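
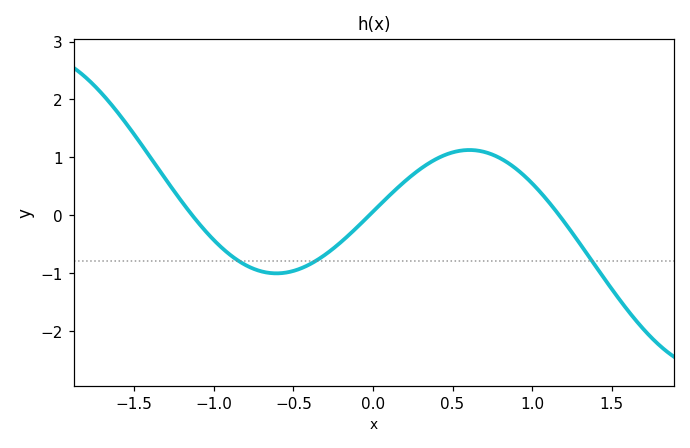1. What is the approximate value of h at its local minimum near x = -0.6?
-1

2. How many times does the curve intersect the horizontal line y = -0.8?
3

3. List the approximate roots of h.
-1.14, -0.022, 1.17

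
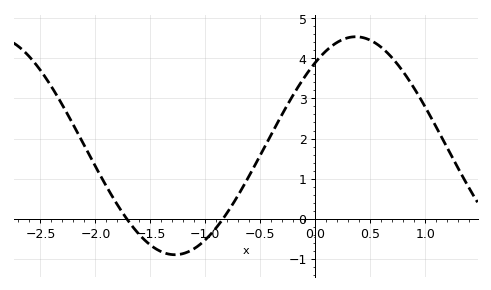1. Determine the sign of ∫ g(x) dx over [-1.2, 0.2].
positive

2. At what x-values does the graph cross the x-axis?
-1.72, -0.839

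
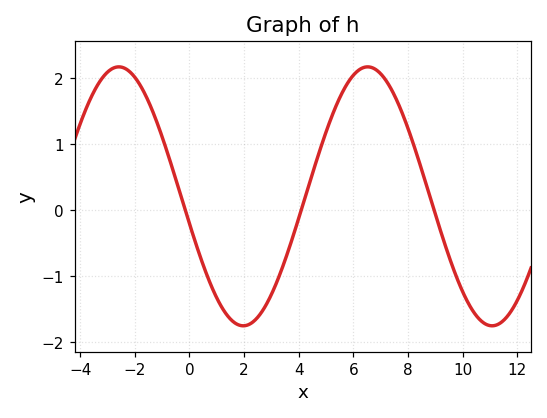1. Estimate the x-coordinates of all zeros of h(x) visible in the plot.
-0.15, 4.09, 8.96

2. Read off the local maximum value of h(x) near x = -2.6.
2.17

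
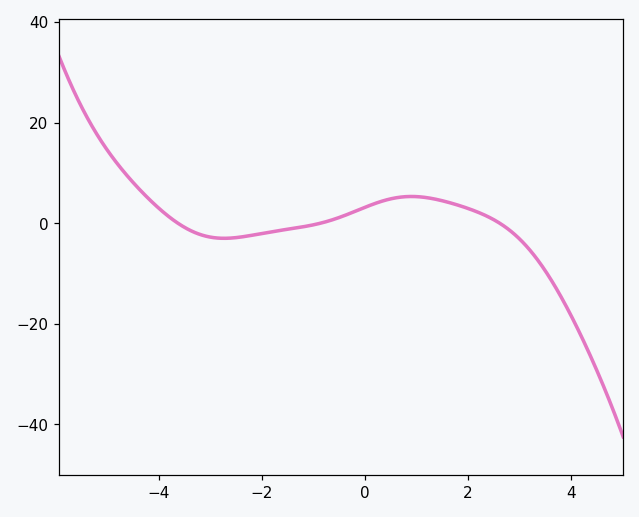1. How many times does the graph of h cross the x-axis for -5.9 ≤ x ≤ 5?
3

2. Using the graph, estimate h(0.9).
5.33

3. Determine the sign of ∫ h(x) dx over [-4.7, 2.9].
positive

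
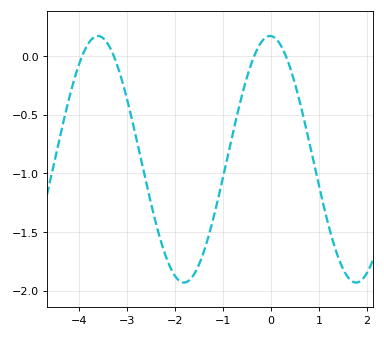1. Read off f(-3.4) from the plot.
0.1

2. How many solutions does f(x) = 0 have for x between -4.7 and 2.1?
4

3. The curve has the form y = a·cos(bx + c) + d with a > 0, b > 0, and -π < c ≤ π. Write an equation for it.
y = 1.05cos(1.8x + 0.04) - 0.88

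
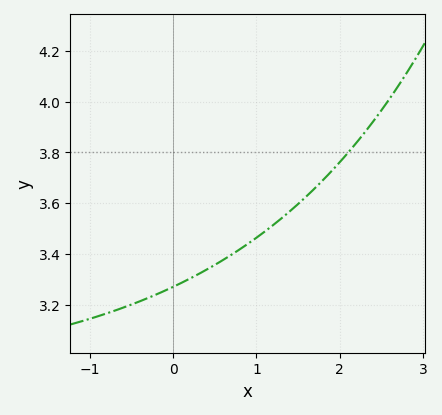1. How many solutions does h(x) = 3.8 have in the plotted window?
1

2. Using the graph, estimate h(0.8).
3.42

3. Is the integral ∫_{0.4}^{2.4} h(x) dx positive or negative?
positive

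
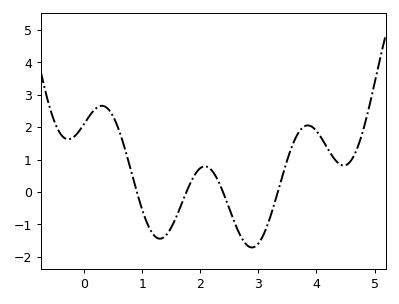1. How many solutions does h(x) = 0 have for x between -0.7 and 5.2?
4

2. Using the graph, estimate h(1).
-0.5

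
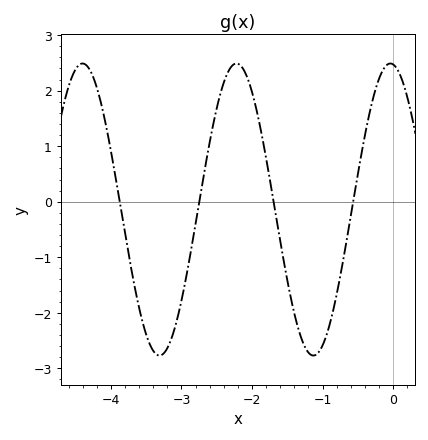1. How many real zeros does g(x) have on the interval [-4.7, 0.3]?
4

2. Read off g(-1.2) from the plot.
-2.72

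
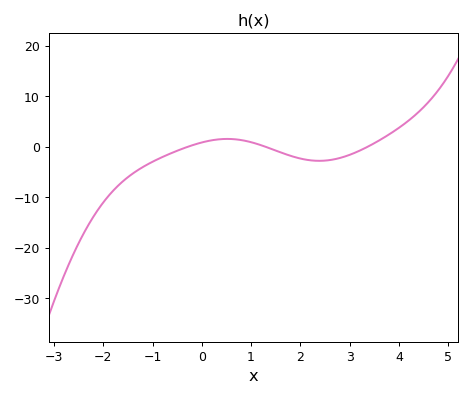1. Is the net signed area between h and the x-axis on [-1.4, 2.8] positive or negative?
negative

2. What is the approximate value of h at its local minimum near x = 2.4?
-3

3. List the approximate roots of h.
-0.2, 1.4, 3.4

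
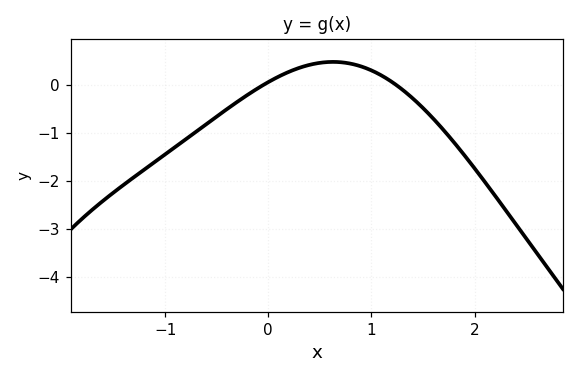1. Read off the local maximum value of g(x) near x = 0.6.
0.5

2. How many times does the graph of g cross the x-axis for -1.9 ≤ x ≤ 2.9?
2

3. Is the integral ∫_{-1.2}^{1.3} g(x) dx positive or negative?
negative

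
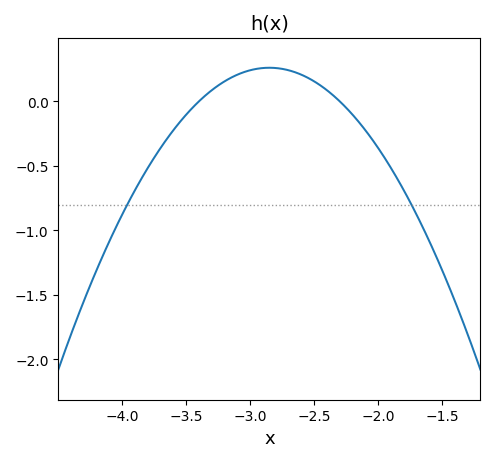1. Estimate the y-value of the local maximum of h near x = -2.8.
0.25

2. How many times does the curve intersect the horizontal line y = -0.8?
2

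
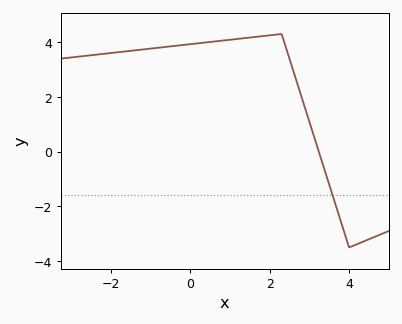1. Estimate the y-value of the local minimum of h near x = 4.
-3.5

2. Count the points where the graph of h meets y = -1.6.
1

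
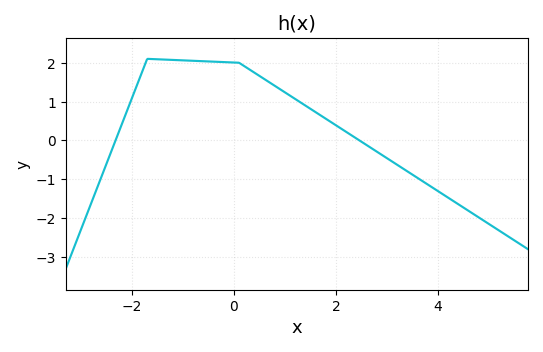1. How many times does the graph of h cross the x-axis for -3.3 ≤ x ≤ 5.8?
2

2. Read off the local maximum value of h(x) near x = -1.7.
2.1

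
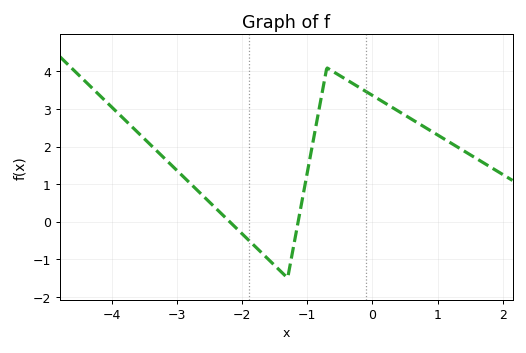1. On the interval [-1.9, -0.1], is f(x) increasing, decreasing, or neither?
neither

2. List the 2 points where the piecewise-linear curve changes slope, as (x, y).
(-1.3, -1.5); (-0.7, 4.1)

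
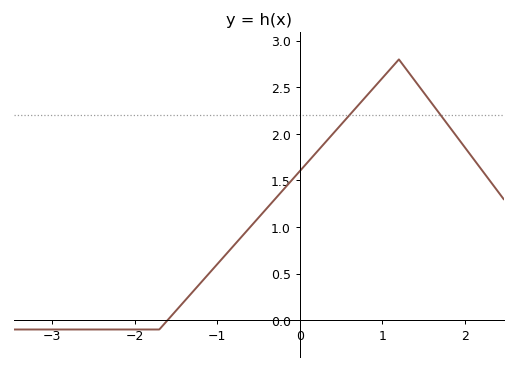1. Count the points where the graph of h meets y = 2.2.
2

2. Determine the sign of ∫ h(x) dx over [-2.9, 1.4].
positive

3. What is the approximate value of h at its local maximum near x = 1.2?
2.8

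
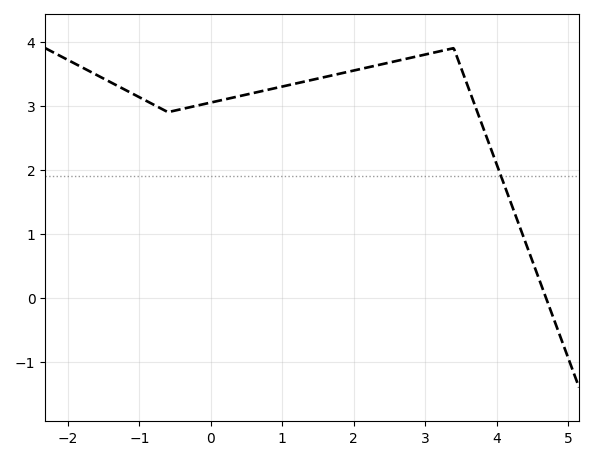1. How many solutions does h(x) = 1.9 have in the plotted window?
1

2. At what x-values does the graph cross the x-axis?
4.69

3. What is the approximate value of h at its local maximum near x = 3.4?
3.9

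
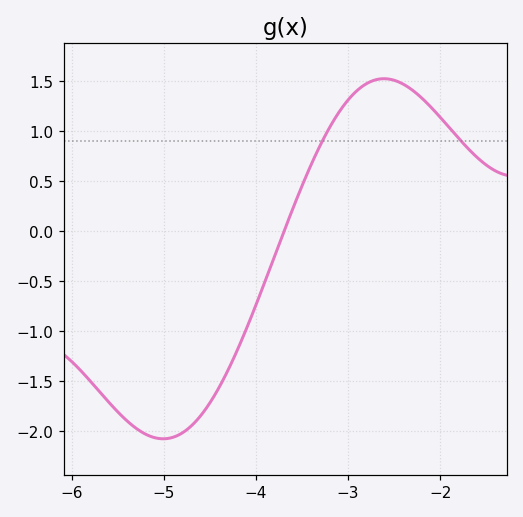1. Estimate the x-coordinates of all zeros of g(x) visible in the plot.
-3.7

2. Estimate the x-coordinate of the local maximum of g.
-2.6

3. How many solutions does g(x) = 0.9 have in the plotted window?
2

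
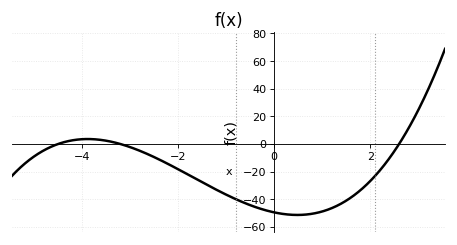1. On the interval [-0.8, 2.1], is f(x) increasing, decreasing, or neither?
neither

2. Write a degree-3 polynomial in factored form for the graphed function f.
y = 1.32(x + 4.5)(x + 3.2)(x - 2.6)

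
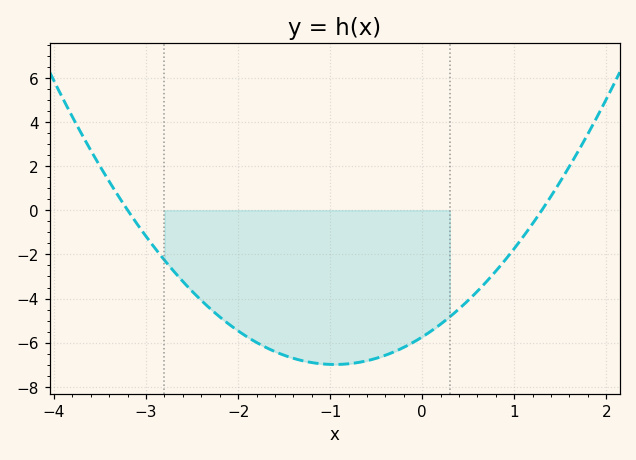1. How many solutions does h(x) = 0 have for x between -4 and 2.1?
2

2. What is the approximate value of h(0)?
-5.8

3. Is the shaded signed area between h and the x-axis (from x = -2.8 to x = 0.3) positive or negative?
negative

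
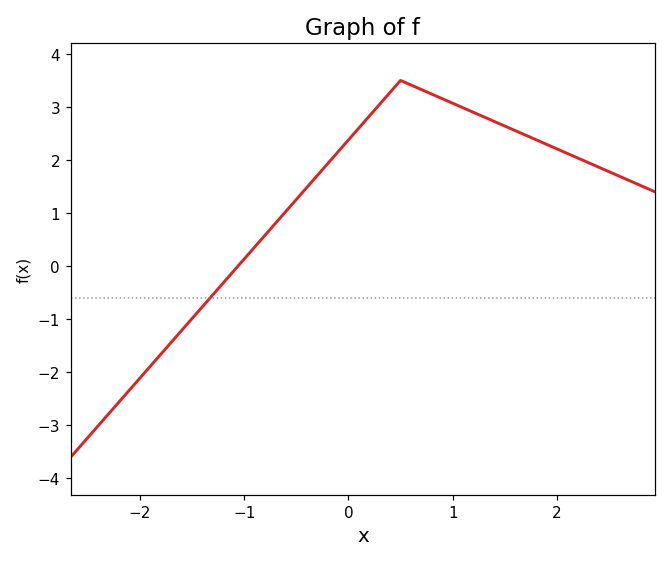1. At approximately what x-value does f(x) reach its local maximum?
0.501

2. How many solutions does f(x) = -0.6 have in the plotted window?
1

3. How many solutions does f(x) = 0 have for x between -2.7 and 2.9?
1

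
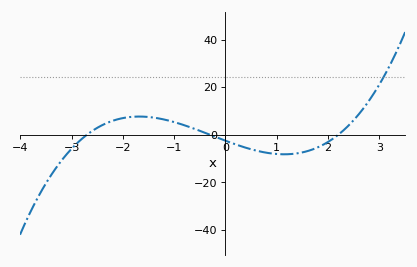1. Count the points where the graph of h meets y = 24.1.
1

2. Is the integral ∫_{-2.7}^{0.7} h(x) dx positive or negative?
positive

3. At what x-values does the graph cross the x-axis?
-2.7, -0.3, 2.2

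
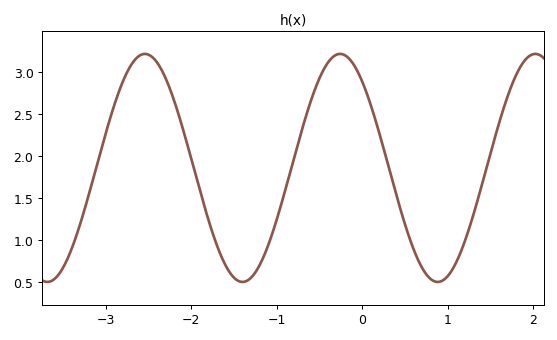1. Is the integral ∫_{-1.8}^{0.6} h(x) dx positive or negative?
positive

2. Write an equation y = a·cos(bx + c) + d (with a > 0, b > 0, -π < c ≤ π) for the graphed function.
y = 1.36cos(2.8x + 0.71) + 1.86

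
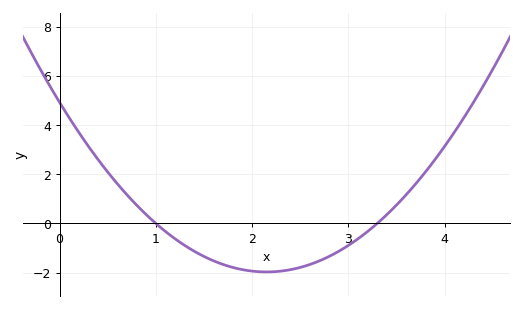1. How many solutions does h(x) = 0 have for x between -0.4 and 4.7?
2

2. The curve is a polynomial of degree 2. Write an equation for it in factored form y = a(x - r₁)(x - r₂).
y = 1.49(x - 1)(x - 3.3)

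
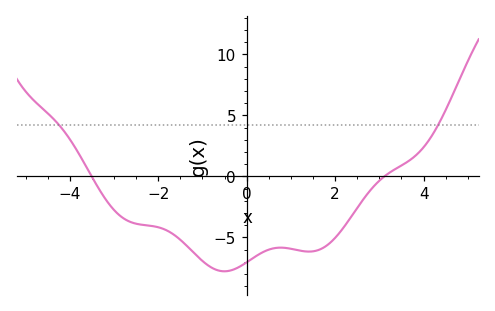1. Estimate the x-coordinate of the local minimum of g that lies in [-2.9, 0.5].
-0.6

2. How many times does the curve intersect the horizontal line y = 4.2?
2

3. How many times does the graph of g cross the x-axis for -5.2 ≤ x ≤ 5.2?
2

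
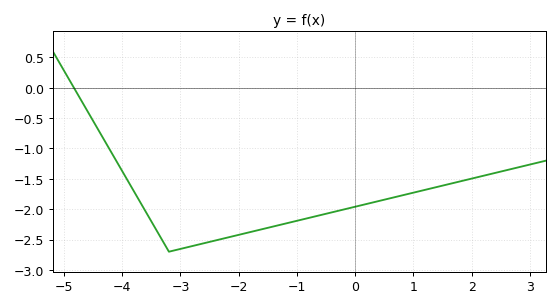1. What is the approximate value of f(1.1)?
-1.7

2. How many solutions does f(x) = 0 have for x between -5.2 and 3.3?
1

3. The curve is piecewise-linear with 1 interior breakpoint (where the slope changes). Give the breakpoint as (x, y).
(-3.2, -2.7)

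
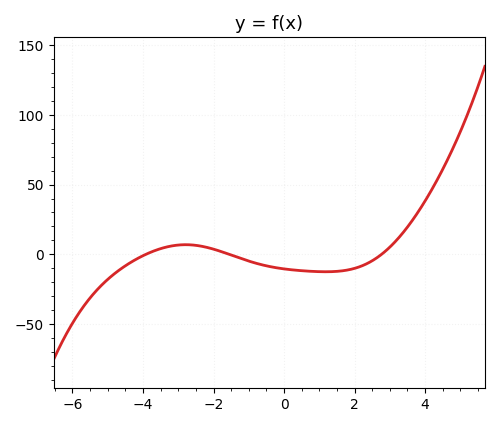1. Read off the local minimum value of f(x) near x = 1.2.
-12.6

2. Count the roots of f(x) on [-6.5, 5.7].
3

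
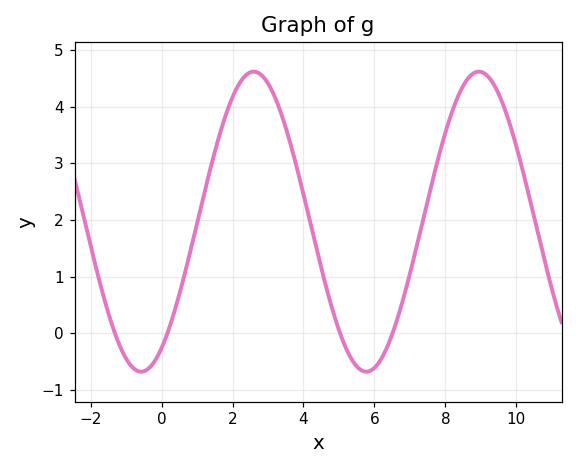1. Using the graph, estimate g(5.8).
-0.679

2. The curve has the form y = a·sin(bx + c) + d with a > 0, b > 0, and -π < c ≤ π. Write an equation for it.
y = 2.65sin(0.99x - 1) + 1.97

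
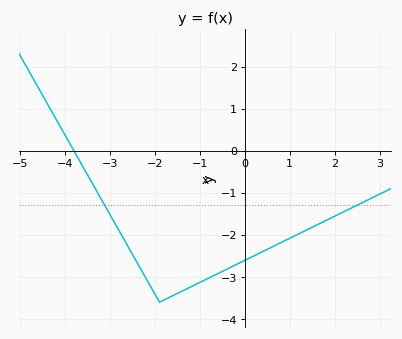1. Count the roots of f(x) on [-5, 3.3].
1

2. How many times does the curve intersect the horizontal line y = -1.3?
2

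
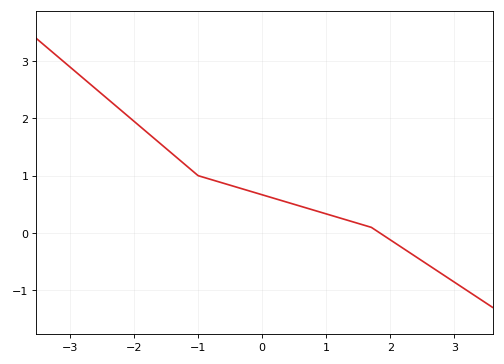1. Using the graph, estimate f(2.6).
-0.6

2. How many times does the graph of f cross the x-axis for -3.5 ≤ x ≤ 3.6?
1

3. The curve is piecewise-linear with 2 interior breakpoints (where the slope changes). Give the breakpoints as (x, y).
(-1, 1); (1.7, 0.1)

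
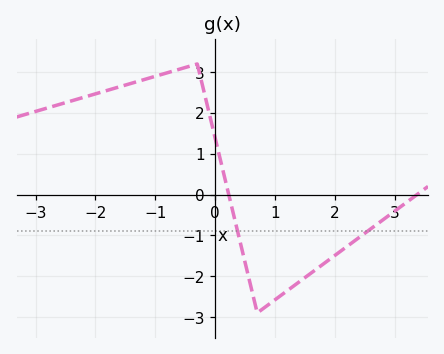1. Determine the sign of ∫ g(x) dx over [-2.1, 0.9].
positive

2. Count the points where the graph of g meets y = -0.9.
2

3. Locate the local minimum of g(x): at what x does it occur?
0.701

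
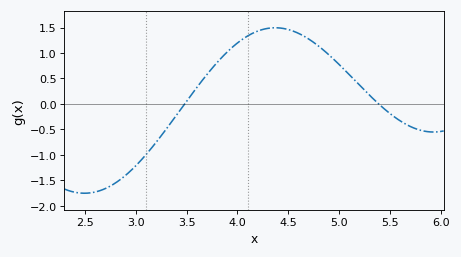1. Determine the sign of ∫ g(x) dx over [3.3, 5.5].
positive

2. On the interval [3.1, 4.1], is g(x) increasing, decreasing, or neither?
increasing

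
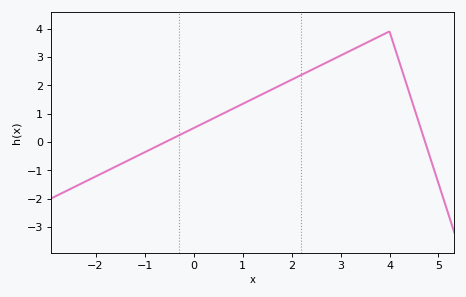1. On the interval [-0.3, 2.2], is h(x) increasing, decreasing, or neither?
increasing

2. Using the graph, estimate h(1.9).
2.1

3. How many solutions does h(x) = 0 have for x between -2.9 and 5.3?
2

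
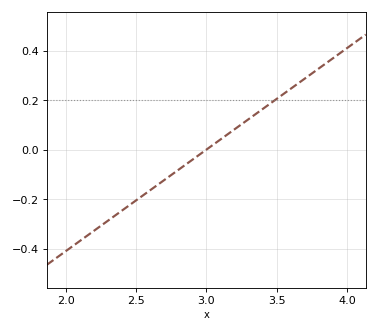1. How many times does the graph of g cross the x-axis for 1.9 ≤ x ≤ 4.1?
1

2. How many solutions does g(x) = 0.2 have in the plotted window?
1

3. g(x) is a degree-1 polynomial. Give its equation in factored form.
y = 0.41(x - 3)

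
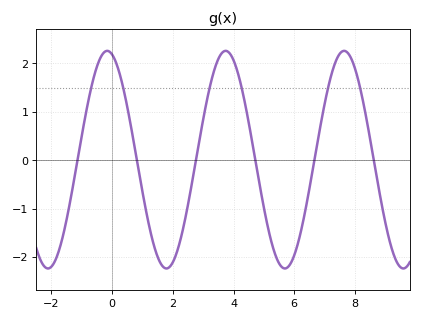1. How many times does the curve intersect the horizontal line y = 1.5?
6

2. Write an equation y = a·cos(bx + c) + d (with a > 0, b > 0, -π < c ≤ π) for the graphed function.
y = 2.25cos(1.6x + 0.26) + 0.01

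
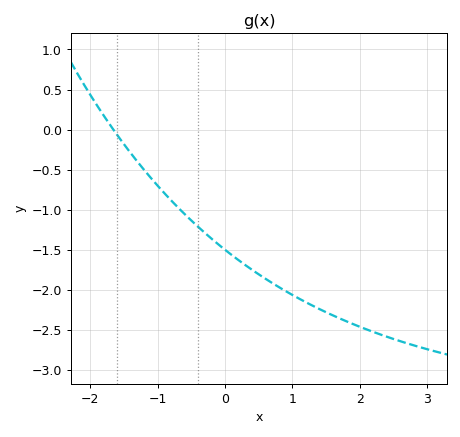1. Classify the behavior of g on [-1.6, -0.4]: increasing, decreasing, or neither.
decreasing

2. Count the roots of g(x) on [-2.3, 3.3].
1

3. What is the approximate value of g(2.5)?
-2.6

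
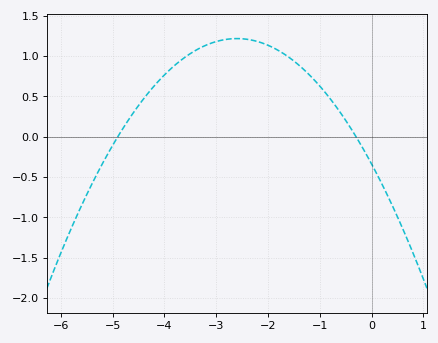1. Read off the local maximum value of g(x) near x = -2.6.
1.2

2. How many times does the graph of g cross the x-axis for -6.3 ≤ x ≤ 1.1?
2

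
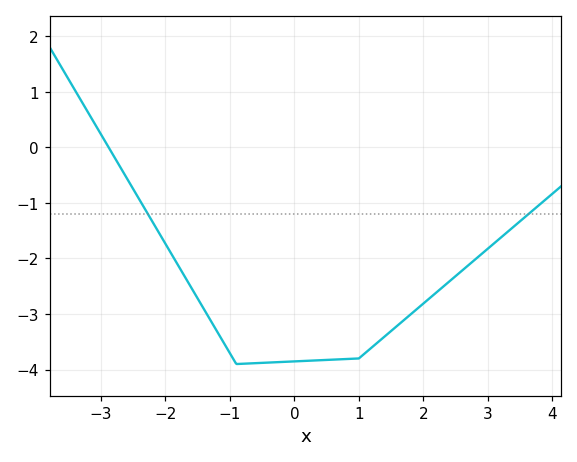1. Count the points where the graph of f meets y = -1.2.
2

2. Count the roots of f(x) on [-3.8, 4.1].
1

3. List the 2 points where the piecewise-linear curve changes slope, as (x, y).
(-0.9, -3.9); (1, -3.8)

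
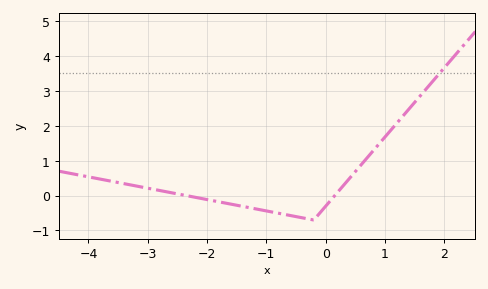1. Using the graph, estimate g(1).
1.68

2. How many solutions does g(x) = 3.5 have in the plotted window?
1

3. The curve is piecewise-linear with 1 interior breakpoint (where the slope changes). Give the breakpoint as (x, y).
(-0.2, -0.7)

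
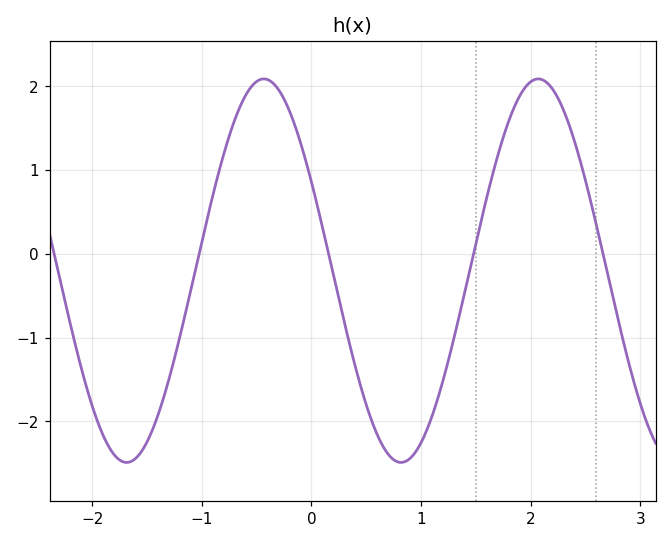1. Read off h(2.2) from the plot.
2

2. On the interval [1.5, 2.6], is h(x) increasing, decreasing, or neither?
neither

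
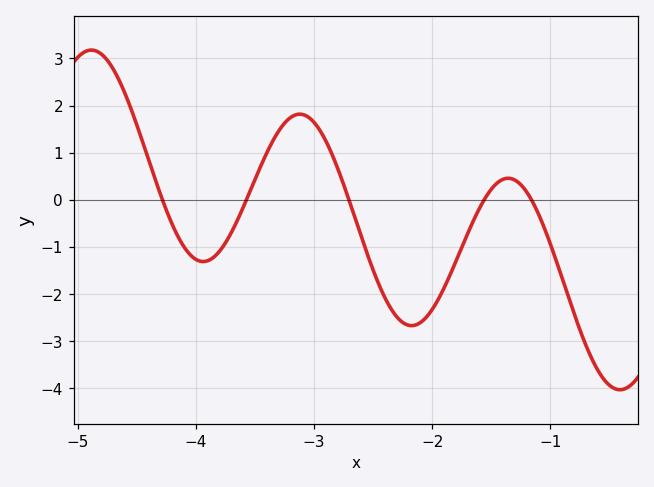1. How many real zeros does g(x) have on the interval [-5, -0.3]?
5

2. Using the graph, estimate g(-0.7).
-3.1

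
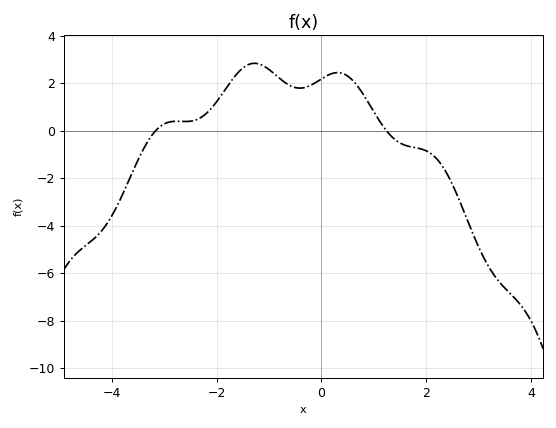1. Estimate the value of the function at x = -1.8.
1.84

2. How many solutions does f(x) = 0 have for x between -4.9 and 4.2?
2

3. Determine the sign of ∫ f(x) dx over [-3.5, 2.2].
positive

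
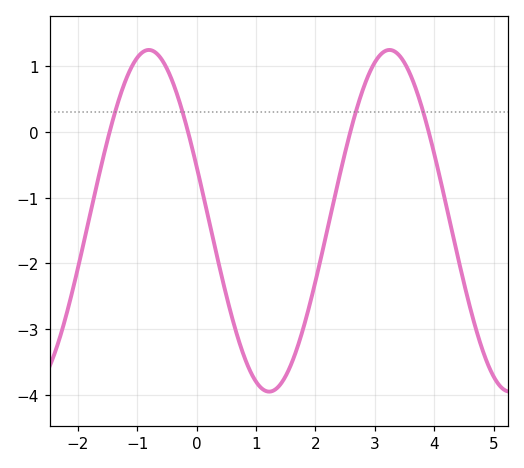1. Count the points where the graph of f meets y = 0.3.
4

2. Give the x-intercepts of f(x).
-1.4, -0.2, 2.6, 4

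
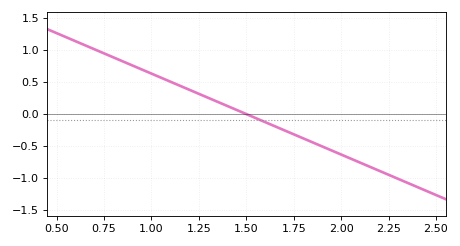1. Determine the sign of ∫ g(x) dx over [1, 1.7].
positive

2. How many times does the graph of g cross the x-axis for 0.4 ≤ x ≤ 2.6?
1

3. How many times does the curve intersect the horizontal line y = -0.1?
1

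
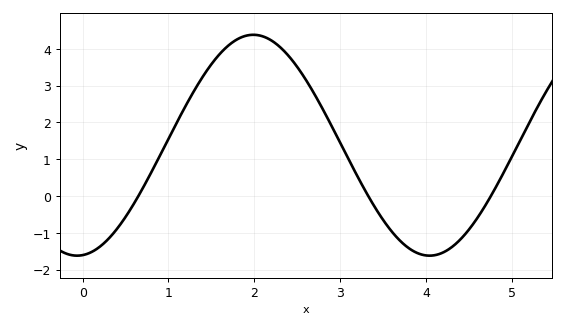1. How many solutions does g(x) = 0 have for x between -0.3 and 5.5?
3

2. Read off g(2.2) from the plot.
4.2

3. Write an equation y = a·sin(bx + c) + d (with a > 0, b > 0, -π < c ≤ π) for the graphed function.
y = 3sin(1.5x - 1.5) + 1.38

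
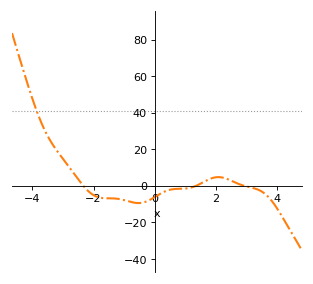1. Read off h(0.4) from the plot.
-2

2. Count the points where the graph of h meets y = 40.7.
1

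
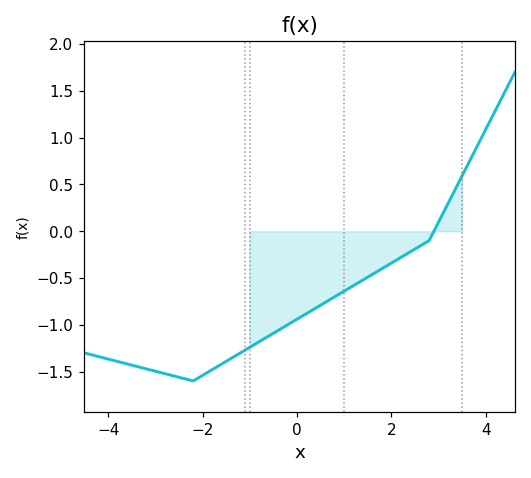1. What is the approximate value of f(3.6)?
0.692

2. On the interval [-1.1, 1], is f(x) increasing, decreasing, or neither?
increasing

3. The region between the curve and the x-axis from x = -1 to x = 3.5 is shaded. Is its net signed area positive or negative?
negative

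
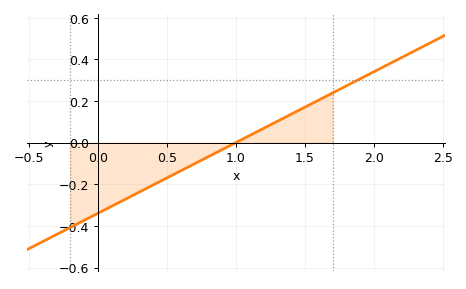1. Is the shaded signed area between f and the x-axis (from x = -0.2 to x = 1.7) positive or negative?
negative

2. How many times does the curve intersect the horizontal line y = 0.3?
1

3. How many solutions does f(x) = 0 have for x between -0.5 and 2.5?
1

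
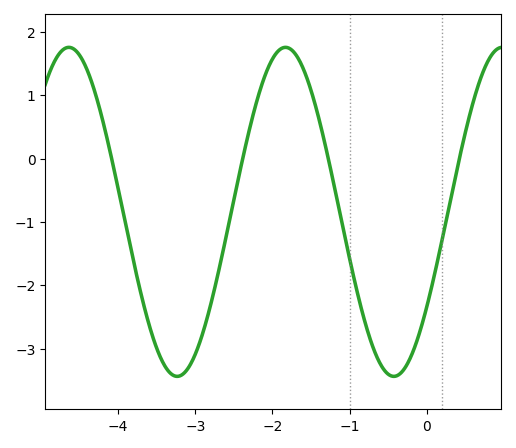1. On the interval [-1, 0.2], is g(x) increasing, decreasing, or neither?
neither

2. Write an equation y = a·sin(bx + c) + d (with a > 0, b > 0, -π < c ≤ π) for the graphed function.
y = 2.6sin(2.2x - 0.61) - 0.84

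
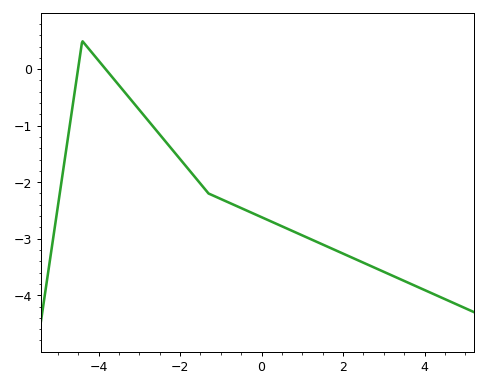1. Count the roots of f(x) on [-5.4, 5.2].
2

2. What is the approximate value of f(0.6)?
-2.8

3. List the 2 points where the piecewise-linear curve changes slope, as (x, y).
(-4.4, 0.5); (-1.3, -2.2)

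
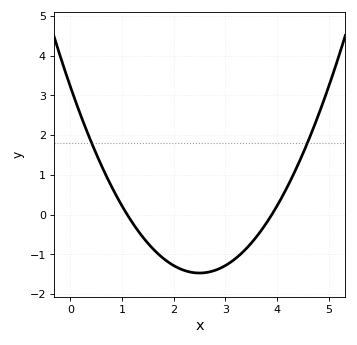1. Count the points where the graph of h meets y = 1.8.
2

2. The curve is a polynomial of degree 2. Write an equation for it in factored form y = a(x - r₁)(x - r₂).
y = 0.75(x - 1.1)(x - 3.9)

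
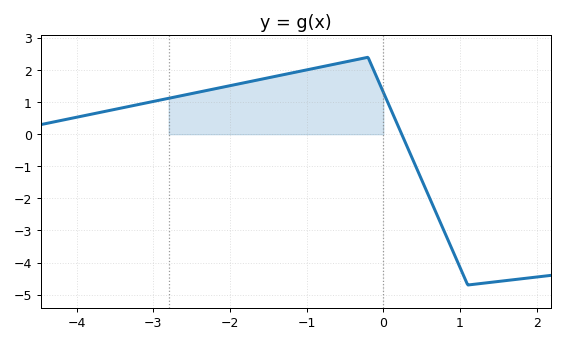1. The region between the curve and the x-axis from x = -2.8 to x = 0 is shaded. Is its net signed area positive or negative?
positive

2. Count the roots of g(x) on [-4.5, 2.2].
1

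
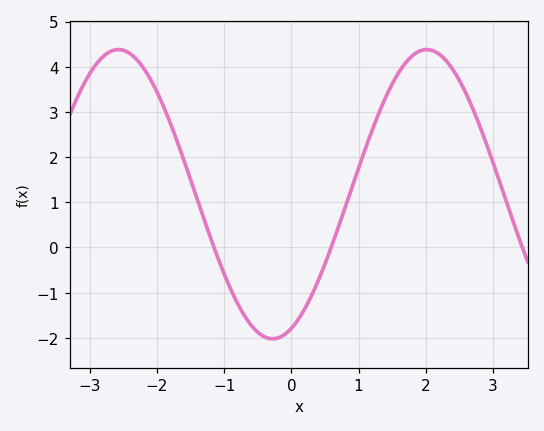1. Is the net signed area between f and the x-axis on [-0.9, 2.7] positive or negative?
positive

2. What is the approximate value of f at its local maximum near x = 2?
4.38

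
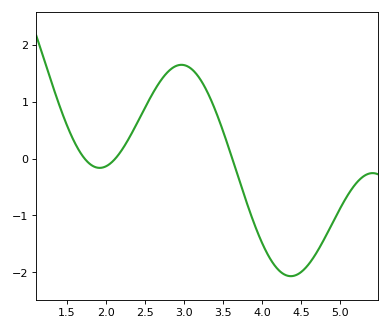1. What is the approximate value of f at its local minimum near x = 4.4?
-2.1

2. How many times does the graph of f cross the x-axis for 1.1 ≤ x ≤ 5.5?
3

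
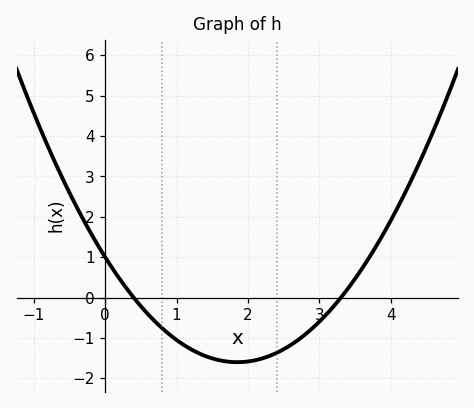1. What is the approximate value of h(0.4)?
0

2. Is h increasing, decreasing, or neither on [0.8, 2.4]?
neither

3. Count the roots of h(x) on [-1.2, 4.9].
2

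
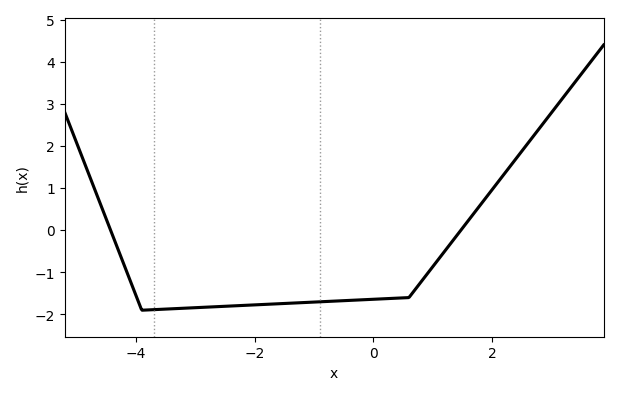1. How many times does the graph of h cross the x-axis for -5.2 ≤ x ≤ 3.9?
2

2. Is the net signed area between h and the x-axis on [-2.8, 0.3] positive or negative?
negative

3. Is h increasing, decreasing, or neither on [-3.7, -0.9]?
increasing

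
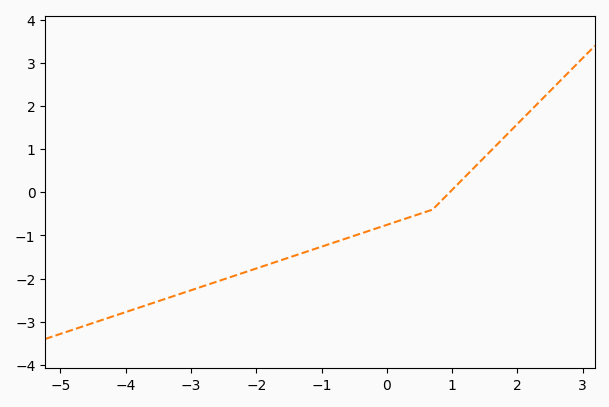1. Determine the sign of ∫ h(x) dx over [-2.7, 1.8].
negative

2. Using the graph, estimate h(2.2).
1.89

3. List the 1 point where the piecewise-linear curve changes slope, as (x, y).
(0.7, -0.4)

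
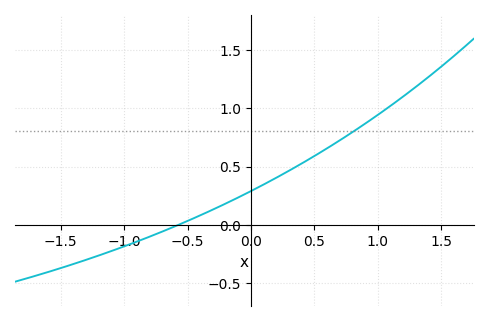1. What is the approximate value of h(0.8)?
0.8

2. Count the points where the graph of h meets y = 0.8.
1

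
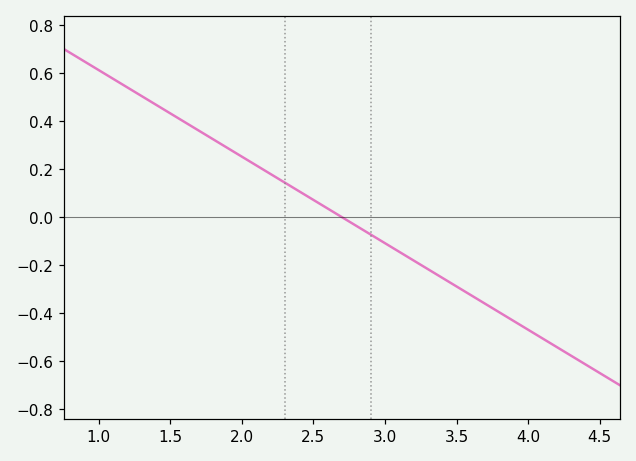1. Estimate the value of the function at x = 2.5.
0.072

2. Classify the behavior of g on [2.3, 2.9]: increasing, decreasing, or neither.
decreasing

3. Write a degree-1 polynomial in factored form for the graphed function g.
y = -0.36(x - 2.7)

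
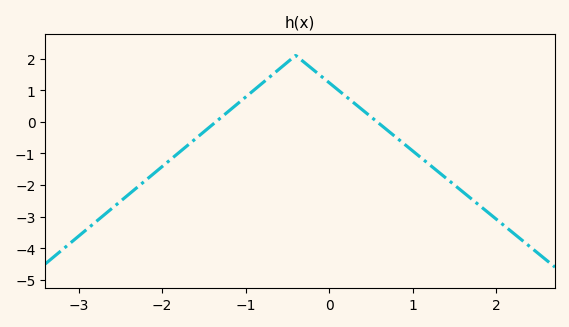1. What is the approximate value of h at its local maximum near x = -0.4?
2.1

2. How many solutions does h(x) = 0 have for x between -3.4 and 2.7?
2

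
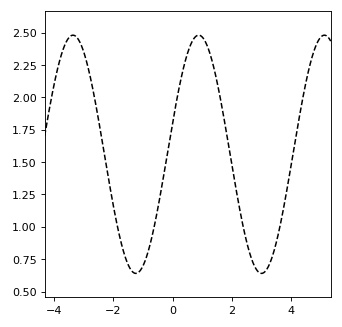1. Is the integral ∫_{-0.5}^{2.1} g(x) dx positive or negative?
positive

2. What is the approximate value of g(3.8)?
1.21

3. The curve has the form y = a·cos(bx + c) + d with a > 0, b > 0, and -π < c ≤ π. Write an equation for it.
y = 0.92cos(1.48x - 1.3) + 1.56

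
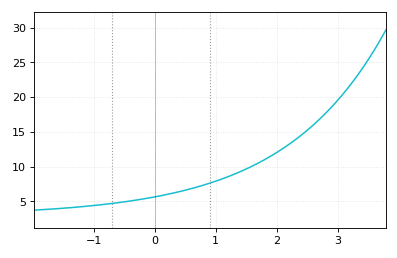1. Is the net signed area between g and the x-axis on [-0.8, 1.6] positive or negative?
positive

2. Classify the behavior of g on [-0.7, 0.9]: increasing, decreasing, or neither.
increasing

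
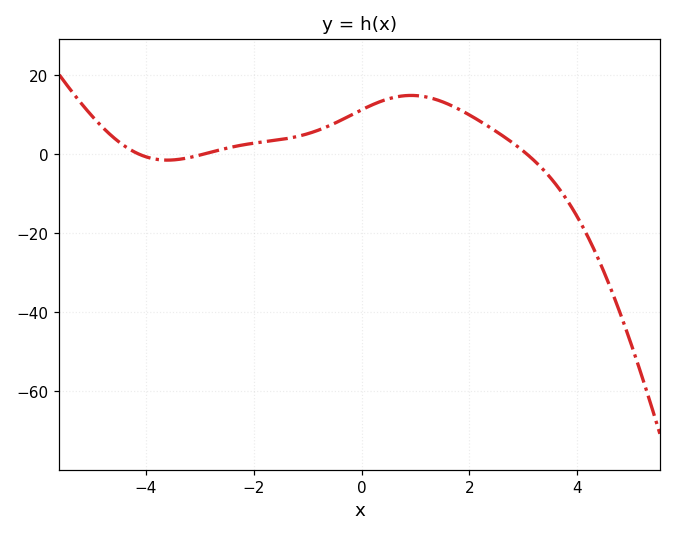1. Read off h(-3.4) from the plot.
-2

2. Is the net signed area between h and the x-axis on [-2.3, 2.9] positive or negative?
positive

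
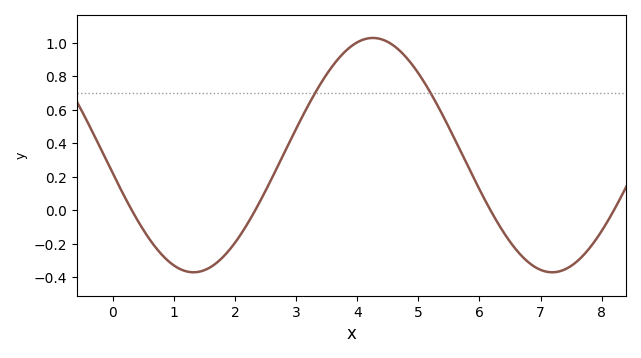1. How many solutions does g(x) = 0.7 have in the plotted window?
2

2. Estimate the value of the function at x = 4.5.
1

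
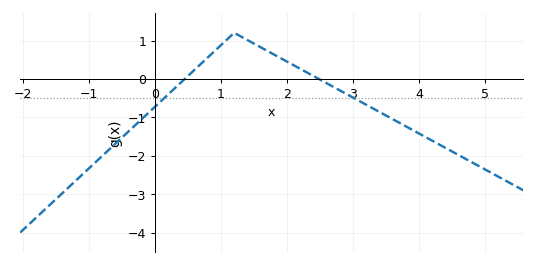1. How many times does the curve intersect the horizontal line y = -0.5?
2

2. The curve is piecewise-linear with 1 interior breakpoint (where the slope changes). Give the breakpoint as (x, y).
(1.2, 1.2)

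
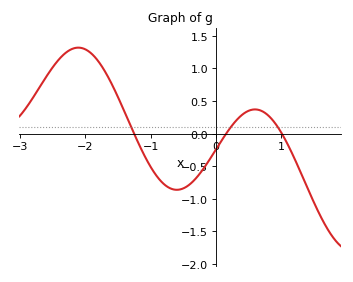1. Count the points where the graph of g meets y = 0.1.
3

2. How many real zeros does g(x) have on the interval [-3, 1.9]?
3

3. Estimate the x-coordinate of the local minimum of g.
-0.6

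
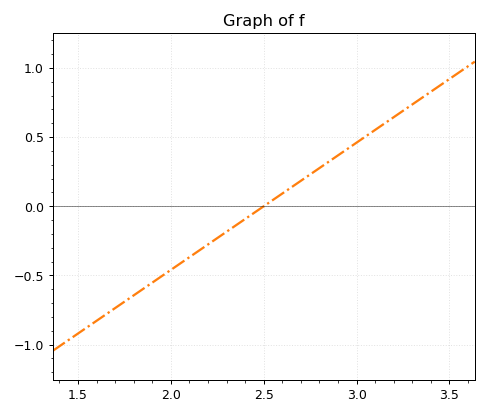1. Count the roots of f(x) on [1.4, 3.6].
1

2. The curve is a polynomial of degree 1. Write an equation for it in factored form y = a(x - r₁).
y = 0.92(x - 2.5)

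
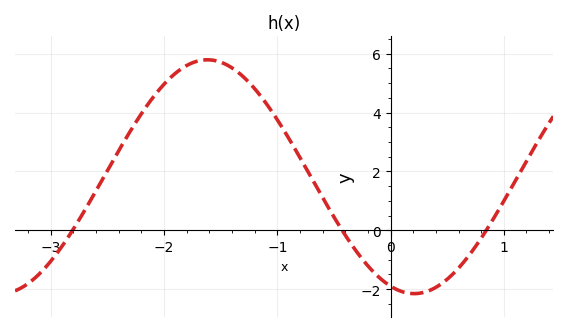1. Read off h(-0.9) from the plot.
3.2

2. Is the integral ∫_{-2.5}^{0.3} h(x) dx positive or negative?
positive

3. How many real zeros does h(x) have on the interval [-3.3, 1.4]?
3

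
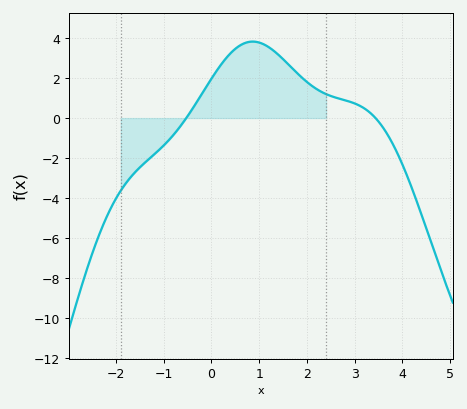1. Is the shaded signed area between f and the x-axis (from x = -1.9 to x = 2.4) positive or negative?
positive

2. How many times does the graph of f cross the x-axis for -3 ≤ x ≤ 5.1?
2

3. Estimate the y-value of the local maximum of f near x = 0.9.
3.8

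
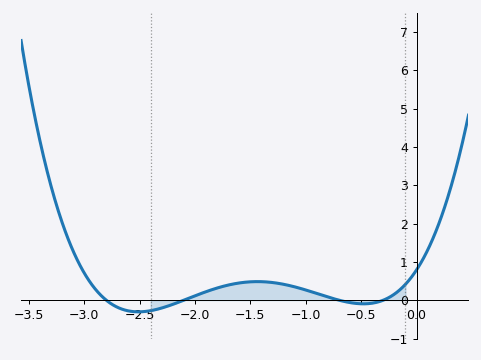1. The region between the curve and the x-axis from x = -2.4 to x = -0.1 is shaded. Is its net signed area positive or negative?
positive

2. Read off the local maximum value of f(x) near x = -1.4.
0.485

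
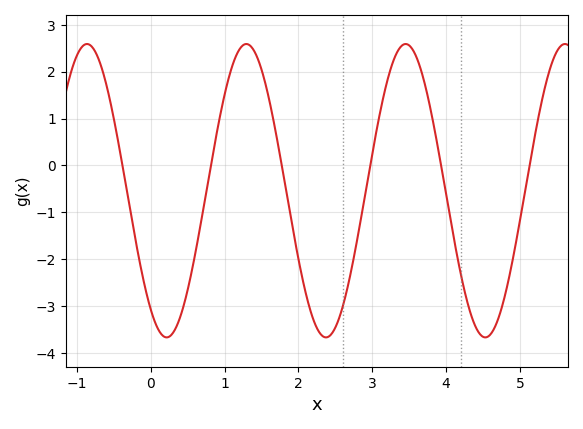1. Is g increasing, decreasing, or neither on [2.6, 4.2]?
neither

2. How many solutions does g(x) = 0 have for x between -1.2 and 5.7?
6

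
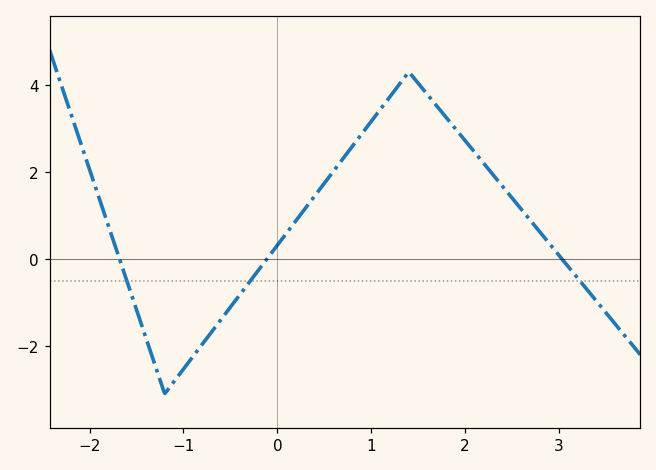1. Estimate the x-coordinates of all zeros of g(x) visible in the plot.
-1.7, -0.1, 3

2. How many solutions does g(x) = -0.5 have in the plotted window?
3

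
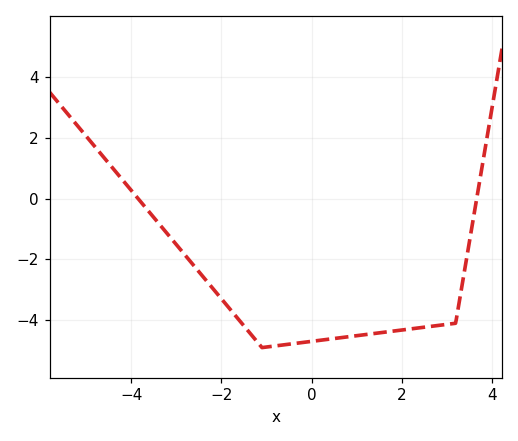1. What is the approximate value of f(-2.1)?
-3.2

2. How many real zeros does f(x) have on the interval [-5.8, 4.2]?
2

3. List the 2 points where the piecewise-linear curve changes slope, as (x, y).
(-1.1, -4.9); (3.2, -4.1)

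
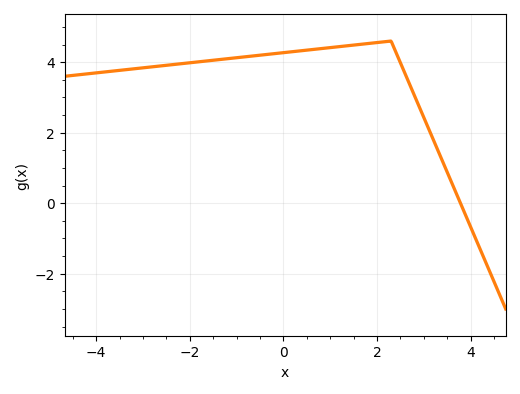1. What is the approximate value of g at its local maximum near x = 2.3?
4.6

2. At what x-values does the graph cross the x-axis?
3.8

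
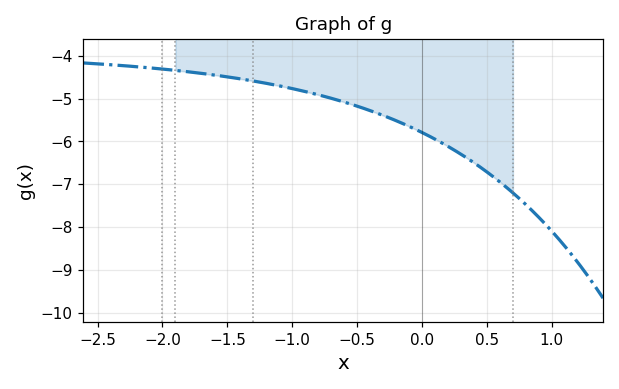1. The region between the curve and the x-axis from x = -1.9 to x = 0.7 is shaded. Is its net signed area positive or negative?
negative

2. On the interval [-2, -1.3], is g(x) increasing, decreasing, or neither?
decreasing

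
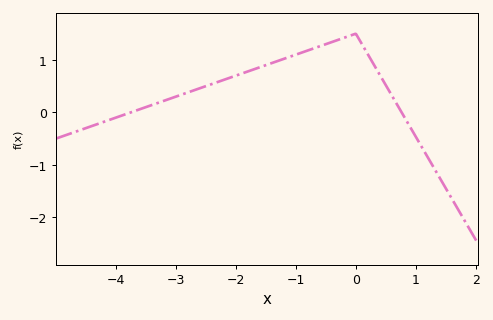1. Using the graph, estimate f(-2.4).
0.54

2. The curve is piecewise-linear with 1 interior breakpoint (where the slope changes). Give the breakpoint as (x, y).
(0, 1.5)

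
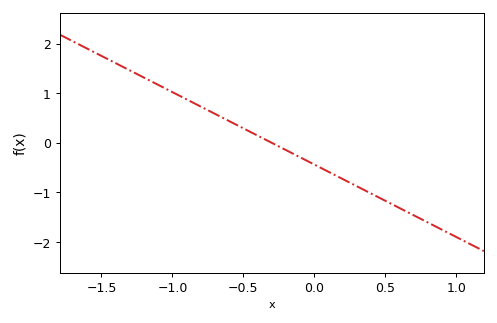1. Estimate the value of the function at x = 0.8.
-1.6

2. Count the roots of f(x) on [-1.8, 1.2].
1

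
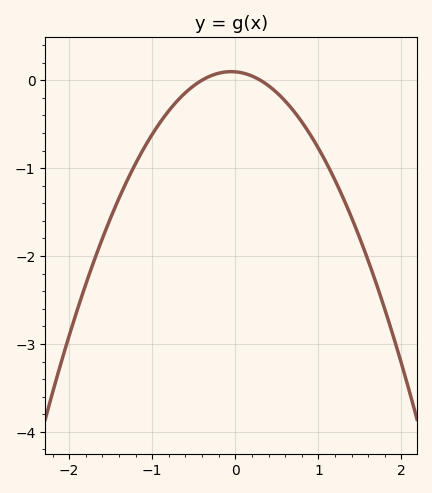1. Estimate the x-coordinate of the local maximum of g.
0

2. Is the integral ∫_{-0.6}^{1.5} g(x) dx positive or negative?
negative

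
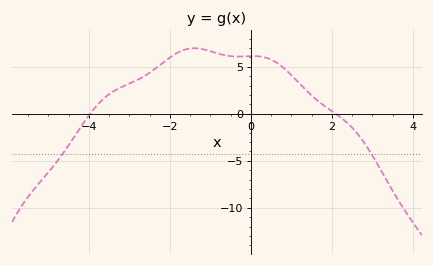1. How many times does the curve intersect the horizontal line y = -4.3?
2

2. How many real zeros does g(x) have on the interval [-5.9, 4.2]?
2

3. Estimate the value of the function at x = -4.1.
-1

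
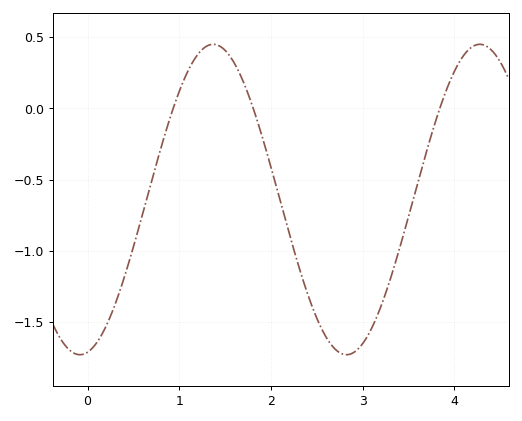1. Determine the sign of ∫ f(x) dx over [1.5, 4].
negative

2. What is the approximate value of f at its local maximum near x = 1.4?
0.45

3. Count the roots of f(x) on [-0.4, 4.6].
3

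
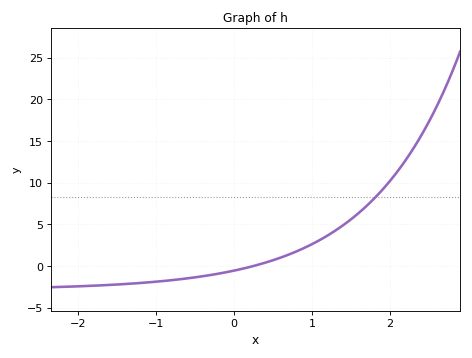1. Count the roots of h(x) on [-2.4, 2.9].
1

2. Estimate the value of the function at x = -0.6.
-1.5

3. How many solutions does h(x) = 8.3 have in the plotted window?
1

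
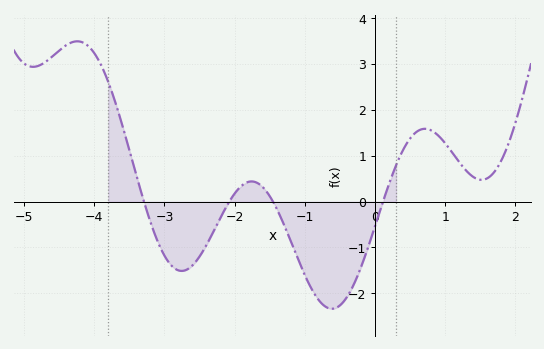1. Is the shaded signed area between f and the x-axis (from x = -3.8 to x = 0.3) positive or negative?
negative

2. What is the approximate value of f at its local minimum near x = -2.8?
-1.51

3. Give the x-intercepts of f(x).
-3.29, -2.08, -1.45, 0.114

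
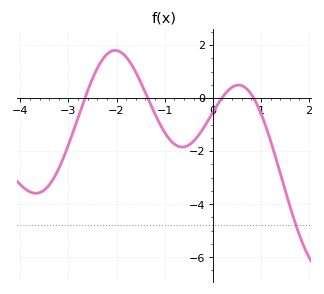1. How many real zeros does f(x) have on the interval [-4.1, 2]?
4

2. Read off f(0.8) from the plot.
0.2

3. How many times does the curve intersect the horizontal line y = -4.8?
1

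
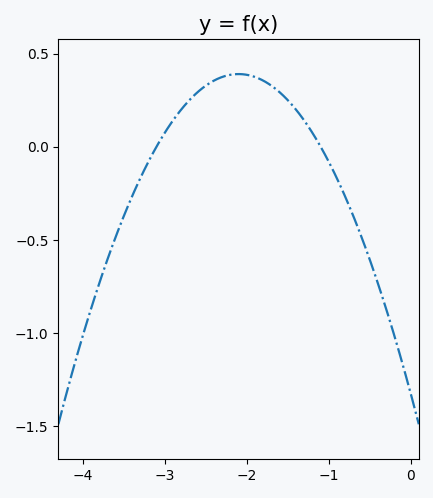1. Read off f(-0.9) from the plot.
-0.15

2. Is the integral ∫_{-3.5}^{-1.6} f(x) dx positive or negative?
positive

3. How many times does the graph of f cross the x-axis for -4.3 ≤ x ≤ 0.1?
2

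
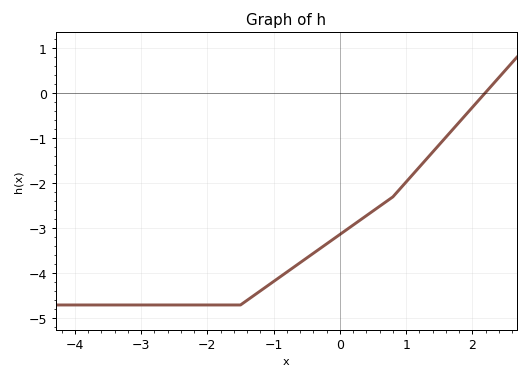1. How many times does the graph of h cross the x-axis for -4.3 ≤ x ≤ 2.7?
1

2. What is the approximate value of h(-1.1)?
-4.28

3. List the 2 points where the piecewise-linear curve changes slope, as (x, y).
(-1.5, -4.7); (0.8, -2.3)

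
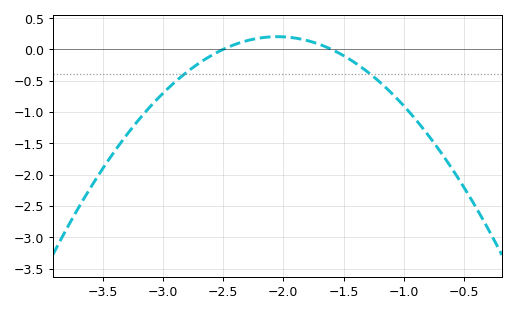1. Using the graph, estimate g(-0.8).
-1.36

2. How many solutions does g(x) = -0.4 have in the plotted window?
2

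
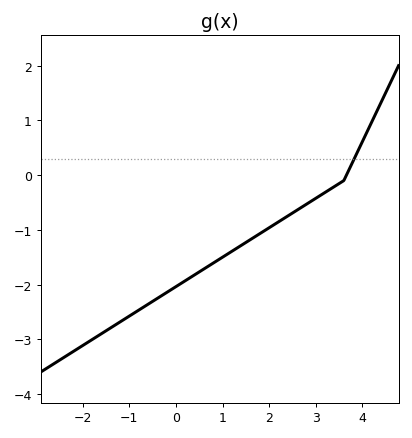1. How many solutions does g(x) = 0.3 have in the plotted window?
1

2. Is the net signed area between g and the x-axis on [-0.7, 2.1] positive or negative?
negative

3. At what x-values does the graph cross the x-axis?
3.6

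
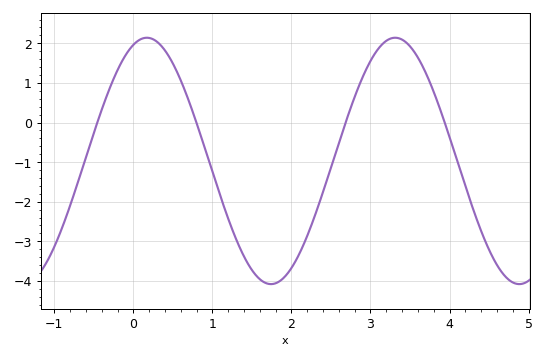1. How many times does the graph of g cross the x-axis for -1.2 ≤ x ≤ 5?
4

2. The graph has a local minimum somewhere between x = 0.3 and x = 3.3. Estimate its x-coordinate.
1.74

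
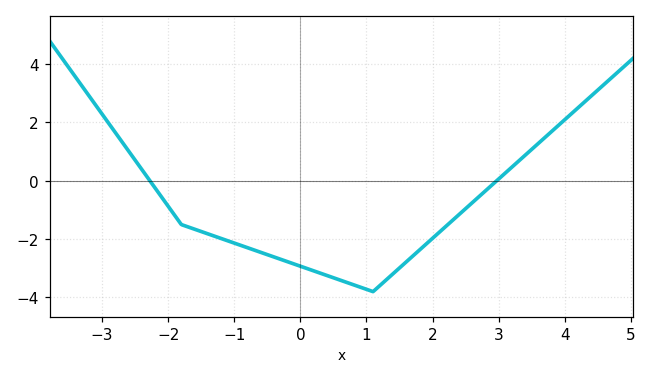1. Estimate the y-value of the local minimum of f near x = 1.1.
-3.8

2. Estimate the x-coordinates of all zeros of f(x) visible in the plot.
-2.2, 3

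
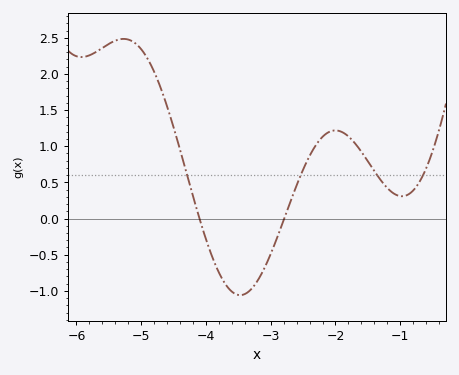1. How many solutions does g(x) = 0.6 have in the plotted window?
4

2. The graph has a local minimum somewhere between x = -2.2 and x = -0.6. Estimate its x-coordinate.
-0.973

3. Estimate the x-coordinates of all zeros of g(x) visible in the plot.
-4.1, -2.79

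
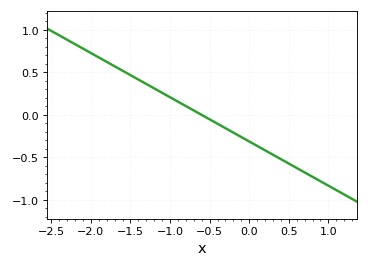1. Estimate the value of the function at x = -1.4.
0.416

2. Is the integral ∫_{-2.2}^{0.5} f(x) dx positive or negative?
positive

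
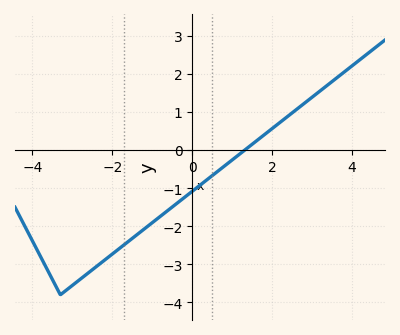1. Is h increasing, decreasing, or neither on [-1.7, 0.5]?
increasing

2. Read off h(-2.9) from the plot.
-3.47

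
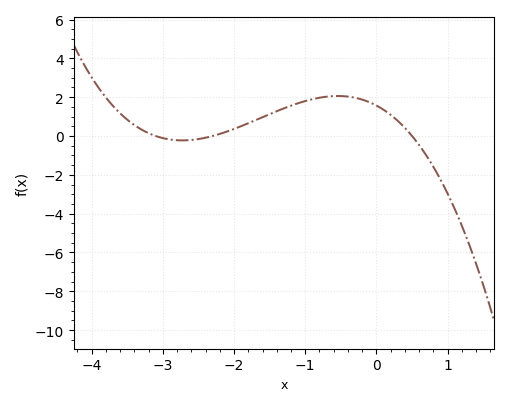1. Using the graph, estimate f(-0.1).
1.74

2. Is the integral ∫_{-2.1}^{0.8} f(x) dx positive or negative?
positive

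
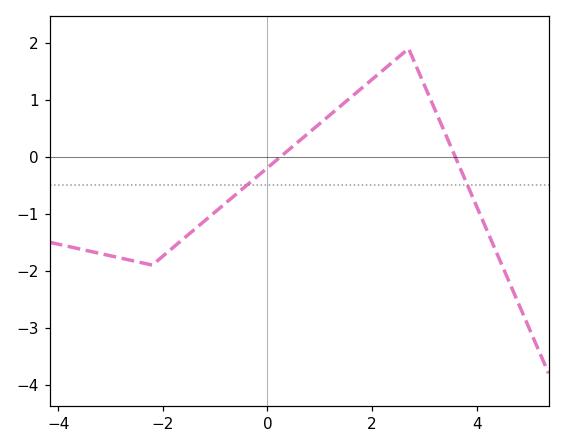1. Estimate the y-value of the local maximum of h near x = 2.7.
1.9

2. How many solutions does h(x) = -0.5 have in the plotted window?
2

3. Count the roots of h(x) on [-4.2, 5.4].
2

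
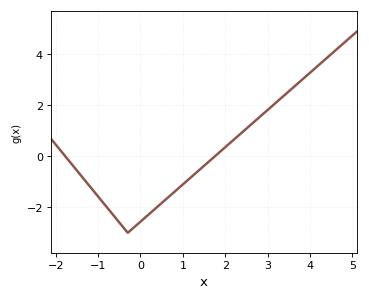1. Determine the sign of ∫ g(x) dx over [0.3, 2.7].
negative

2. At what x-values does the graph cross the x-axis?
-1.77, 1.75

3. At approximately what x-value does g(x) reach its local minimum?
-0.299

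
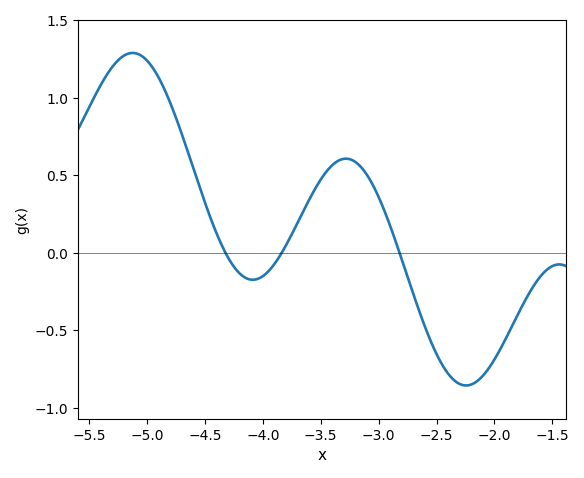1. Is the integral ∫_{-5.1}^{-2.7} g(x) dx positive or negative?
positive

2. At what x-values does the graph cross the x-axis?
-4.3, -3.8, -2.8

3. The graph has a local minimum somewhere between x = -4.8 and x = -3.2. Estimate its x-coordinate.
-4.1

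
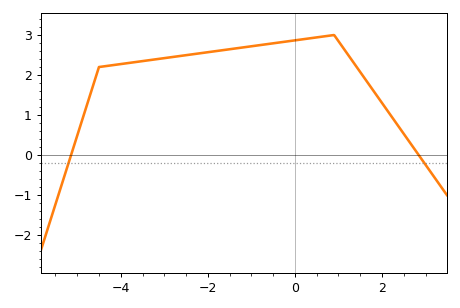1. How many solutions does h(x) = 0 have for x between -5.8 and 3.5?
2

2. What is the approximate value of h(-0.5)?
2.8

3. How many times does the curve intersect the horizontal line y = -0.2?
2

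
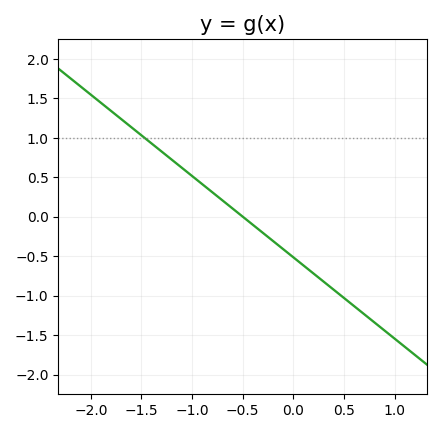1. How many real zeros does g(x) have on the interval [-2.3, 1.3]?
1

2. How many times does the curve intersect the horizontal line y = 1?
1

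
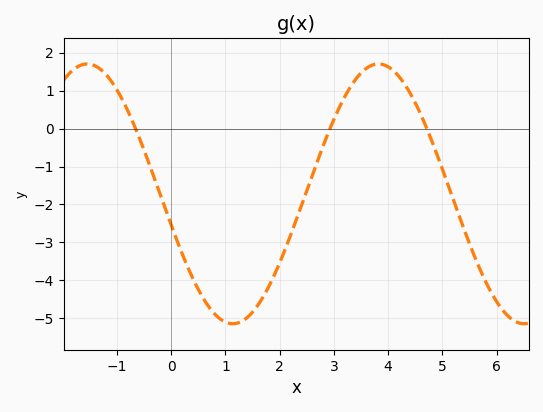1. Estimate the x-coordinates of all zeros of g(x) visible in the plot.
-0.657, 2.93, 4.71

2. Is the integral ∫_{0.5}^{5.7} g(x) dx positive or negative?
negative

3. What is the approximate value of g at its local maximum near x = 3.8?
1.7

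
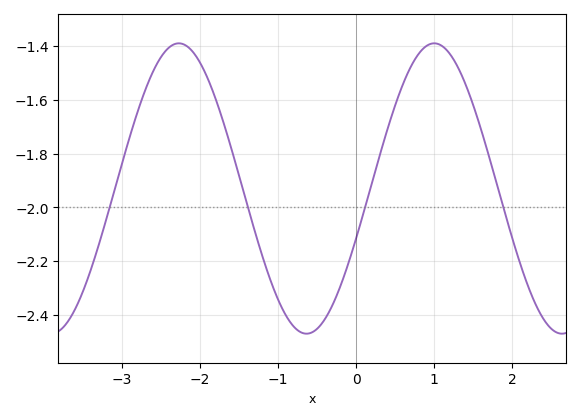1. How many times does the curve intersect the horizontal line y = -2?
4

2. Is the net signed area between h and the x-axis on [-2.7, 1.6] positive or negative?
negative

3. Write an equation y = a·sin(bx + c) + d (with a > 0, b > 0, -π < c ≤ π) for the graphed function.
y = 0.54sin(1.92x - 0.352) - 1.93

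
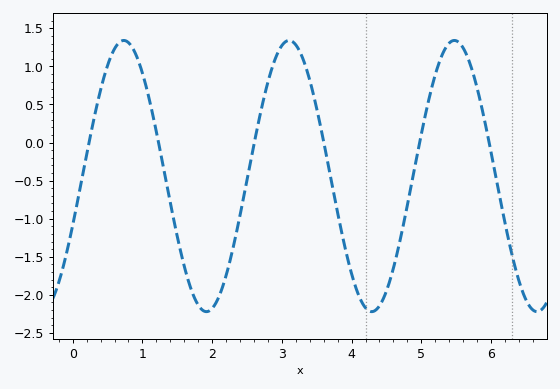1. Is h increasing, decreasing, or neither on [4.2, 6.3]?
neither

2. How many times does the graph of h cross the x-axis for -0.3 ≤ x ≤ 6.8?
6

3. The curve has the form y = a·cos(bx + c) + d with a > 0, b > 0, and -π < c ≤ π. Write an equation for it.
y = 1.78cos(2.6x - 1.9) - 0.44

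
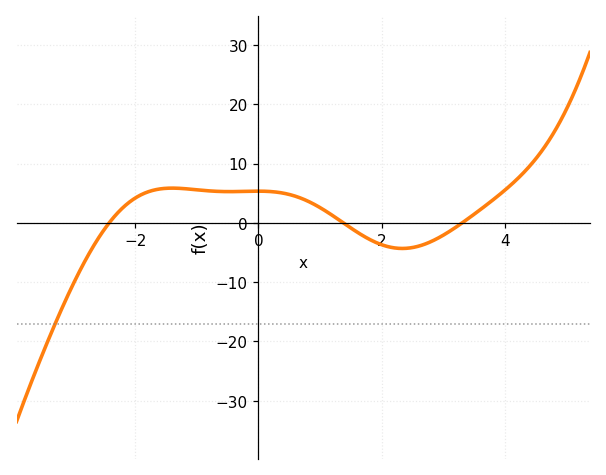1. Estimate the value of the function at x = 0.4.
5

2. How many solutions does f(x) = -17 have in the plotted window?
1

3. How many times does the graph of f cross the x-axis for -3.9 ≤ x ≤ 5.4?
3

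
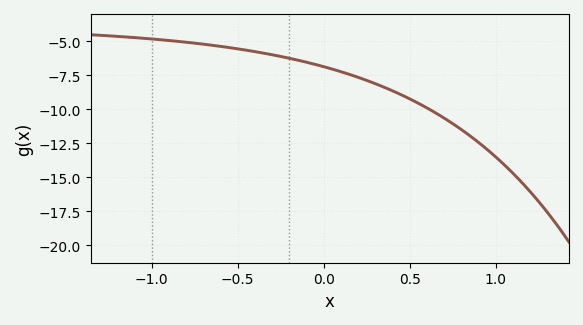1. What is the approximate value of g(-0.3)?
-6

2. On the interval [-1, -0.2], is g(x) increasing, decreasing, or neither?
decreasing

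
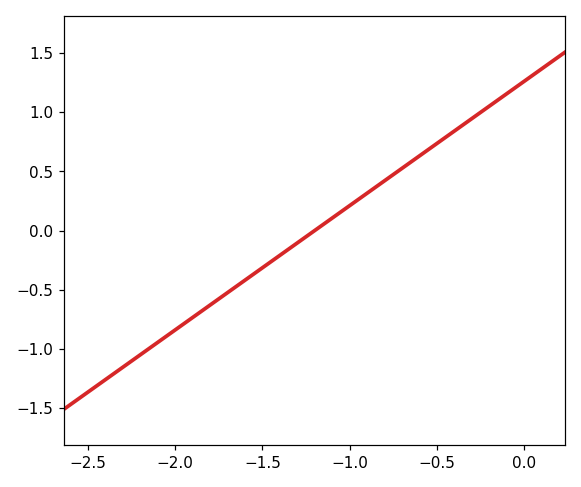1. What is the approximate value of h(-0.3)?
0.95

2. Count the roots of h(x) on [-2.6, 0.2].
1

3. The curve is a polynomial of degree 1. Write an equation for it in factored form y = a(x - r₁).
y = 1.05(x + 1.2)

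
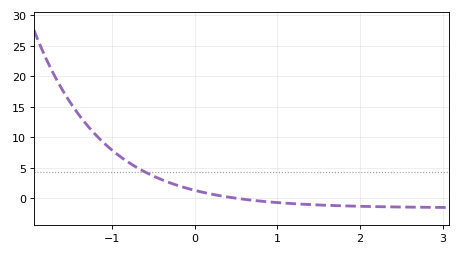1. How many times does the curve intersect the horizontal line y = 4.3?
1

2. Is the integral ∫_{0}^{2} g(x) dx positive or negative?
negative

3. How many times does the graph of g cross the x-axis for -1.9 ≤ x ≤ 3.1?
1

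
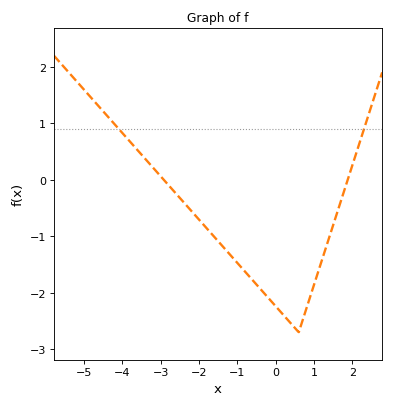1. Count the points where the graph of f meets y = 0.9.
2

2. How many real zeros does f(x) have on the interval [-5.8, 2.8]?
2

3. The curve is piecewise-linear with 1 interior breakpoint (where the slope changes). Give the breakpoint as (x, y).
(0.6, -2.7)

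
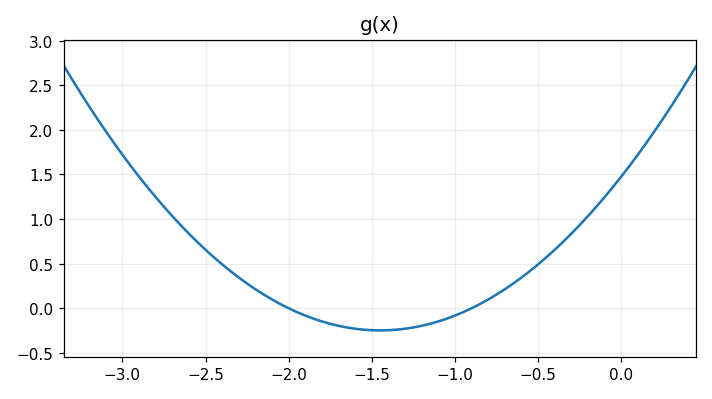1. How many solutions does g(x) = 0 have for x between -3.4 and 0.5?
2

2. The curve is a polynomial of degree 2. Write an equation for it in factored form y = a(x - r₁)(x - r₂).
y = 0.82(x + 2)(x + 0.9)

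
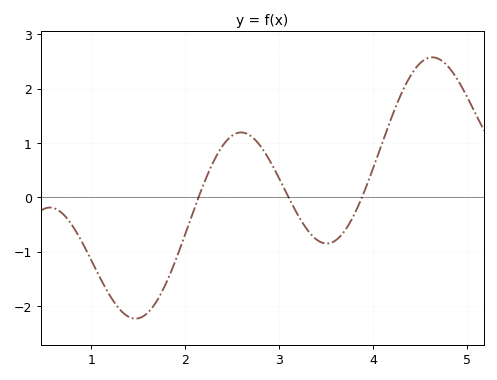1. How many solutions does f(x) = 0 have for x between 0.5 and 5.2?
3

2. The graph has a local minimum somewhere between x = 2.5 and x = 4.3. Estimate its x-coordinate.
3.5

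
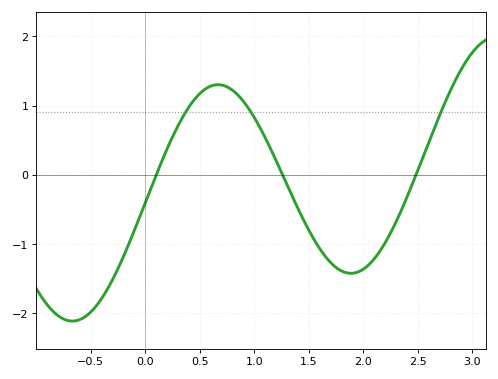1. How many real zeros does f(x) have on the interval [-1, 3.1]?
3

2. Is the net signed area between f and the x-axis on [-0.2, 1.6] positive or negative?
positive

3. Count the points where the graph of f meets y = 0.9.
3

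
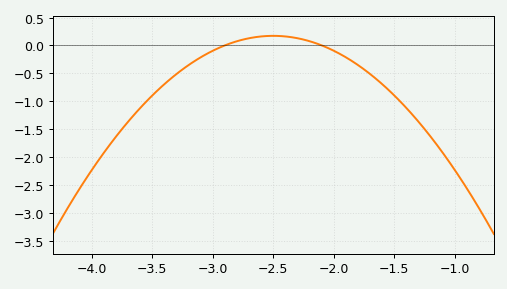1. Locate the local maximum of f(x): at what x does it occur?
-2.5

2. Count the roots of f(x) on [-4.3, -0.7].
2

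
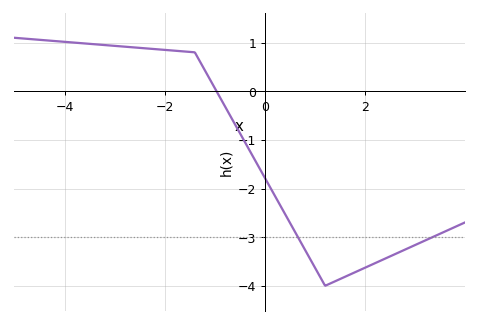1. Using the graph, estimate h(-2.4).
0.9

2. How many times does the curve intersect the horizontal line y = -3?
2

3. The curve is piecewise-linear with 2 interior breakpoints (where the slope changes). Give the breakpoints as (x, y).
(-1.4, 0.8); (1.2, -4)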